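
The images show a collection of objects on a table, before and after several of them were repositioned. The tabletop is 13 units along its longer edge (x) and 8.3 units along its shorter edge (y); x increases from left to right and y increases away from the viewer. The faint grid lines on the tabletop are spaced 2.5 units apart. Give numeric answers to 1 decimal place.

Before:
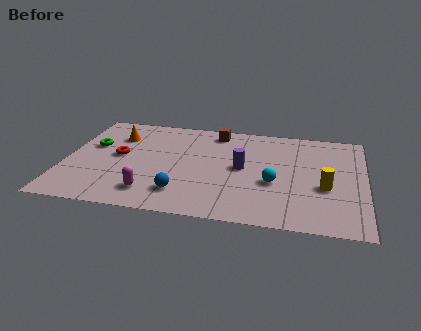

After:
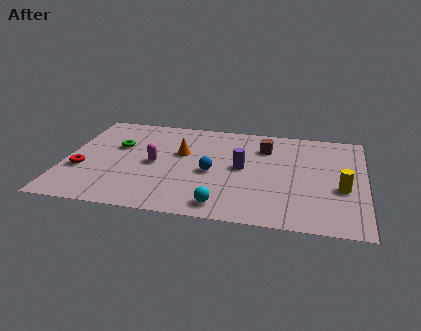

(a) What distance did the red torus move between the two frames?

2.1

From (2.3, 4.4) to (0.8, 3.0), the red torus covered √(1.5² + 1.4²) ≈ 2.1 units.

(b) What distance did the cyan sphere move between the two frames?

3.0

The cyan sphere was near (9.1, 3.3) before and (7.0, 1.1) after, so it travelled √(2.1² + 2.2²) ≈ 3.0 units.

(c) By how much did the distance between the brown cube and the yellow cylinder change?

-1.8

They were about 6.3 units apart before and 4.5 after — 1.8 units closer together.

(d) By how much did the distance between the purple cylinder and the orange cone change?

-3.1

The distance was about 5.9 in the first image and 2.8 in the second, so they moved 3.1 units closer together.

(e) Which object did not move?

the purple cylinder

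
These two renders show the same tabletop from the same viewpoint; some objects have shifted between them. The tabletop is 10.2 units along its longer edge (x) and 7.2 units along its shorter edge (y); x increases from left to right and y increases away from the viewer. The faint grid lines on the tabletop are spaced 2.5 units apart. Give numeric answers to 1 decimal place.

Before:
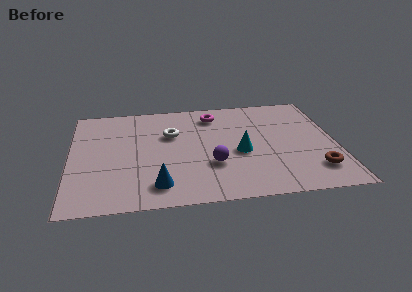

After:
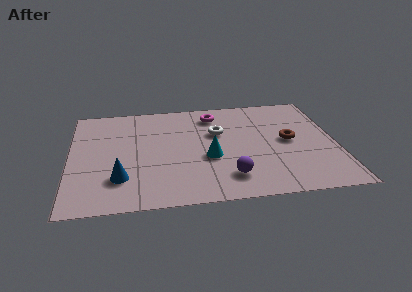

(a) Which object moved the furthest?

the brown torus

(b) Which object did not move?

the magenta torus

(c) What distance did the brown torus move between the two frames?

2.3

The brown torus was near (9.3, 1.6) before and (8.4, 3.7) after, so it travelled √(0.9² + 2.1²) ≈ 2.3 units.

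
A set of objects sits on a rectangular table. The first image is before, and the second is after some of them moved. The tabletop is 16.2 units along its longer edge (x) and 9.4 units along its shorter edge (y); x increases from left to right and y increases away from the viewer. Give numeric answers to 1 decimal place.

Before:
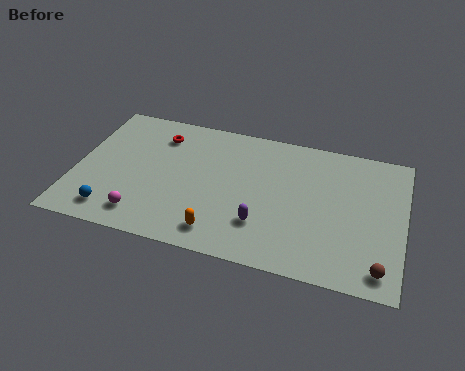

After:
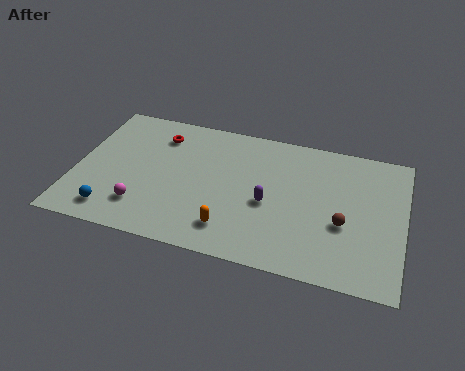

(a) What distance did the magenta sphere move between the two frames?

0.6

The magenta sphere was near (3.6, 1.6) before and (3.5, 2.2) after, so it travelled √(0.1² + 0.6²) ≈ 0.6 units.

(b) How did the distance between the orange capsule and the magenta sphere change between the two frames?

+0.6

Before: roughly 3.8 units apart; after: 4.4. That's 0.6 units further apart.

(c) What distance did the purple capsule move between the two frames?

1.5

The purple capsule was near (9.4, 2.6) before and (9.6, 4.1) after, so it travelled √(0.2² + 1.5²) ≈ 1.5 units.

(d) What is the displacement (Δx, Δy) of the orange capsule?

(0.5, 0.4)

The orange capsule started near (7.4, 1.5) and ended near (7.9, 1.9).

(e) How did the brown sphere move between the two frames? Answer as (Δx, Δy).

(-1.9, 2.4)

The brown sphere started near (15.2, 1.3) and ended near (13.3, 3.7).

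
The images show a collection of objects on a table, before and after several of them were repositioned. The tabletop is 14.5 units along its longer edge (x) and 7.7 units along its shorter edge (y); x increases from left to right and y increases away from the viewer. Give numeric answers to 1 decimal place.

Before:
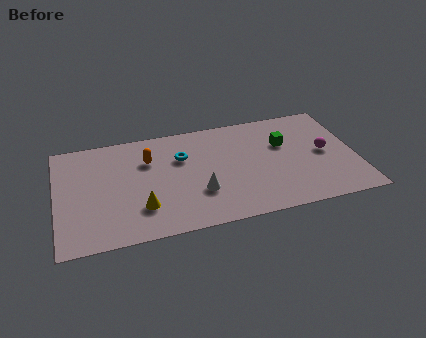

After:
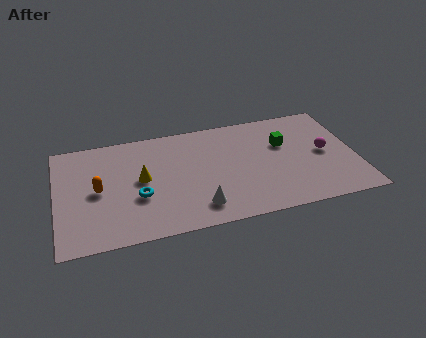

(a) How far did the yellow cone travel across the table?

2.0

The yellow cone moved from about (4.0, 2.1) to (4.1, 4.1), a distance of √(0.1² + 2.0²) ≈ 2.0.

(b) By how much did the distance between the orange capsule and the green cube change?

+2.6

Before: roughly 6.6 units apart; after: 9.2. That's 2.6 units further apart.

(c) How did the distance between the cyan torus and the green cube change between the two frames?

+2.5

The distance was about 5.0 in the first image and 7.5 in the second, so they moved 2.5 units further apart.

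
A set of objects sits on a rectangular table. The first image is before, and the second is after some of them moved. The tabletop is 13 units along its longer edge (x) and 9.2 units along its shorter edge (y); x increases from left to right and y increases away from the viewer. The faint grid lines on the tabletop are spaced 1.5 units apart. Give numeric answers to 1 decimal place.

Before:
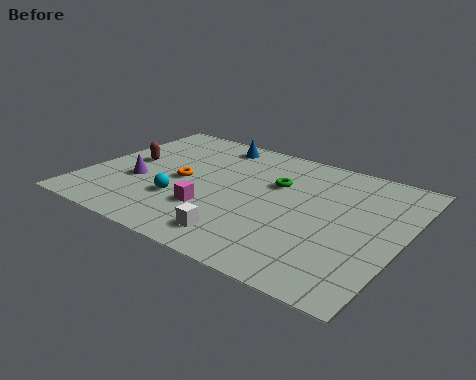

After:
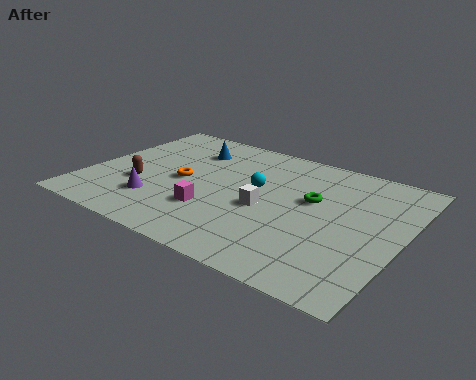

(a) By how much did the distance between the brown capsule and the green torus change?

+1.0

The distance was about 6.2 in the first image and 7.2 in the second, so they moved 1.0 units further apart.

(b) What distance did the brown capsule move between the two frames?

1.8

The brown capsule was near (1.5, 4.9) before and (2.3, 3.3) after, so it travelled √(0.8² + 1.6²) ≈ 1.8 units.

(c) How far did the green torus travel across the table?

1.7

From (7.6, 6.0) to (9.2, 5.5), the green torus covered √(1.6² + 0.5²) ≈ 1.7 units.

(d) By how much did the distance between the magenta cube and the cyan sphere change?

+1.6

They were about 1.3 units apart before and 2.9 after — 1.6 units further apart.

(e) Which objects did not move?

the magenta cube and the orange torus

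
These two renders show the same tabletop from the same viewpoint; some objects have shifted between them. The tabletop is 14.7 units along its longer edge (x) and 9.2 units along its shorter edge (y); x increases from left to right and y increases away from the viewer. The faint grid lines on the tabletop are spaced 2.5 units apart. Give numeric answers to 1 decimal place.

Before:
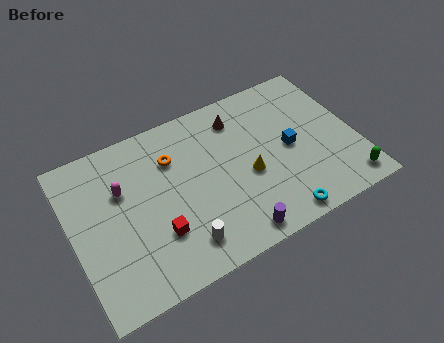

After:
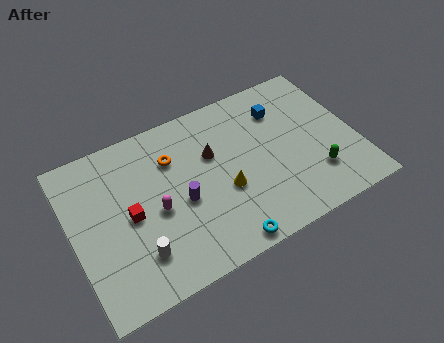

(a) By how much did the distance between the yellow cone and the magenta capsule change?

-3.1

The distance was about 6.6 in the first image and 3.5 in the second, so they moved 3.1 units closer together.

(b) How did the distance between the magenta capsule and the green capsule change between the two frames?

-3.8

Before: roughly 12.1 units apart; after: 8.3. That's 3.8 units closer together.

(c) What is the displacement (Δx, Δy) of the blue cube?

(-0.1, 2.4)

From the two frames, the blue cube sits at roughly (11.3, 4.5) before and (11.2, 6.9) after.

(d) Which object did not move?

the orange torus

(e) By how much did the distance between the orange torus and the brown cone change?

-1.6

Before: roughly 3.7 units apart; after: 2.1. That's 1.6 units closer together.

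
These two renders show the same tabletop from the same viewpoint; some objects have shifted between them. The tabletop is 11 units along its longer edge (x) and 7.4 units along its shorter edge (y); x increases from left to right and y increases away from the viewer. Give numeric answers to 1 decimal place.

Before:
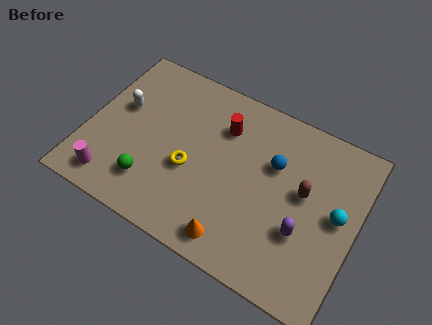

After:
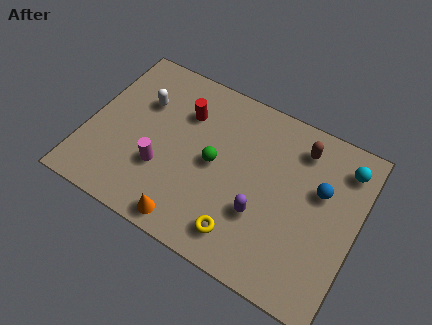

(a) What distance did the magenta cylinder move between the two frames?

2.3

The magenta cylinder moved from about (1.4, 1.1) to (3.2, 2.5), a distance of √(1.8² + 1.4²) ≈ 2.3.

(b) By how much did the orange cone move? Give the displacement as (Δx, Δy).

(-1.9, -0.2)

The orange cone started near (6.5, 1.0) and ended near (4.6, 0.8).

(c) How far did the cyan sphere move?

2.1

From (10.2, 3.9) to (10.2, 6.0), the cyan sphere covered √(0.0² + 2.1²) ≈ 2.1 units.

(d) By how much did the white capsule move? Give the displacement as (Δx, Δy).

(0.8, 0.6)

From the two frames, the white capsule sits at roughly (1.2, 4.4) before and (2.0, 5.0) after.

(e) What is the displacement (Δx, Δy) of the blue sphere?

(1.9, -0.2)

The blue sphere started near (7.5, 4.8) and ended near (9.4, 4.6).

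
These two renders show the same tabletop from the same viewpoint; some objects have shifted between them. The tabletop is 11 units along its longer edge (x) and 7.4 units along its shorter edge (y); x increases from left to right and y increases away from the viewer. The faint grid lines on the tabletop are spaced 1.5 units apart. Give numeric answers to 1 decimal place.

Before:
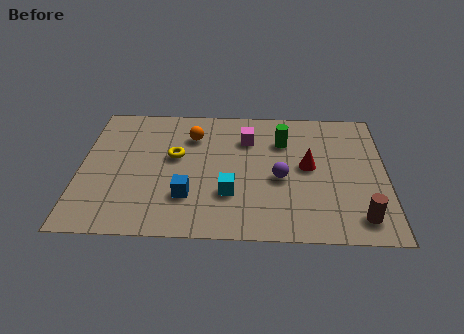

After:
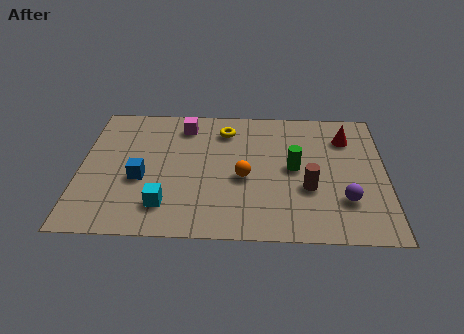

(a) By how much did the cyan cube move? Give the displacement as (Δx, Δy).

(-2.3, -0.7)

The cyan cube started near (5.4, 2.3) and ended near (3.1, 1.6).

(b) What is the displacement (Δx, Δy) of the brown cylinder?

(-1.8, 1.5)

The brown cylinder was at about (10.0, 1.2) and moved to about (8.2, 2.7).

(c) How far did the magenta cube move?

2.4

The magenta cube moved from about (6.0, 5.4) to (3.7, 6.1), a distance of √(2.3² + 0.7²) ≈ 2.4.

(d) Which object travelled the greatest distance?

the orange sphere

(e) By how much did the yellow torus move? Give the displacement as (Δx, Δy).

(1.8, 1.6)

The yellow torus was at about (3.4, 4.3) and moved to about (5.2, 5.9).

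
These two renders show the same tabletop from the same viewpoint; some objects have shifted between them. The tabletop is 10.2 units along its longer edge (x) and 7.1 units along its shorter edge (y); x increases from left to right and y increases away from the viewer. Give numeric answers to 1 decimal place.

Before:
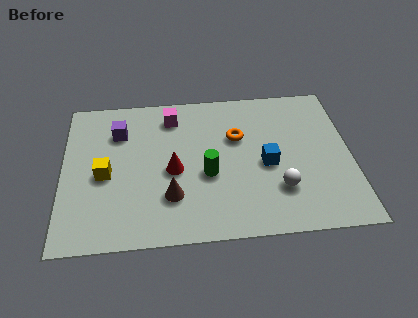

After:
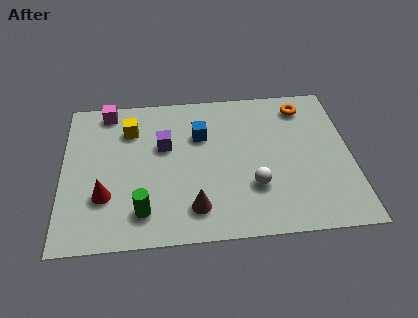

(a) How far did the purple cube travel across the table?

1.8

The purple cube moved from about (2.0, 5.2) to (3.6, 4.4), a distance of √(1.6² + 0.8²) ≈ 1.8.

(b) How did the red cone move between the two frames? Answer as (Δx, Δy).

(-2.4, -1.0)

The red cone was at about (3.9, 3.2) and moved to about (1.5, 2.2).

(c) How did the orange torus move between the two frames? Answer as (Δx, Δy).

(2.4, 1.3)

The orange torus started near (6.2, 4.6) and ended near (8.6, 5.9).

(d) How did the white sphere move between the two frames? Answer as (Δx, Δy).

(-0.9, 0.2)

From the two frames, the white sphere sits at roughly (7.6, 2.0) before and (6.7, 2.2) after.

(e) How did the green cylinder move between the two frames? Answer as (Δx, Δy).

(-2.3, -1.5)

The green cylinder was at about (5.1, 2.9) and moved to about (2.8, 1.4).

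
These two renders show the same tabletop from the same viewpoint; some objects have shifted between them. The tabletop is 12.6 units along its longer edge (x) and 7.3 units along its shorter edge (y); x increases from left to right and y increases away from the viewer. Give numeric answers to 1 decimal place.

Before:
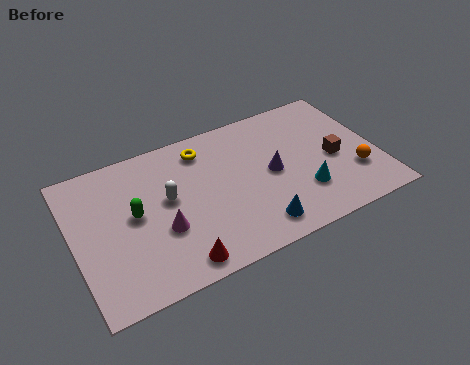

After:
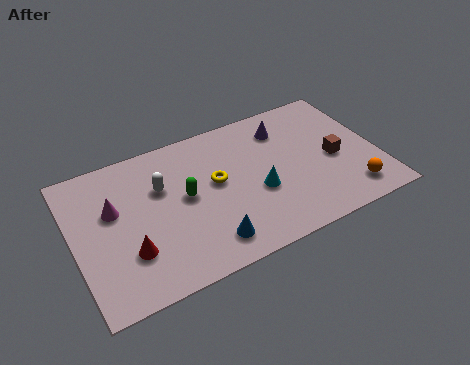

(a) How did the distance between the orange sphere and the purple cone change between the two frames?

+1.3

Before: roughly 3.6 units apart; after: 4.9. That's 1.3 units further apart.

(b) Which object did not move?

the brown cube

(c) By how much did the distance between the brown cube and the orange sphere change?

+0.7

The distance was about 1.3 in the first image and 2.0 in the second, so they moved 0.7 units further apart.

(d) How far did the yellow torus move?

1.9

From (5.6, 6.0) to (5.9, 4.1), the yellow torus covered √(0.3² + 1.9²) ≈ 1.9 units.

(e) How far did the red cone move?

2.2

The red cone was near (3.9, 0.9) before and (2.1, 2.2) after, so it travelled √(1.8² + 1.3²) ≈ 2.2 units.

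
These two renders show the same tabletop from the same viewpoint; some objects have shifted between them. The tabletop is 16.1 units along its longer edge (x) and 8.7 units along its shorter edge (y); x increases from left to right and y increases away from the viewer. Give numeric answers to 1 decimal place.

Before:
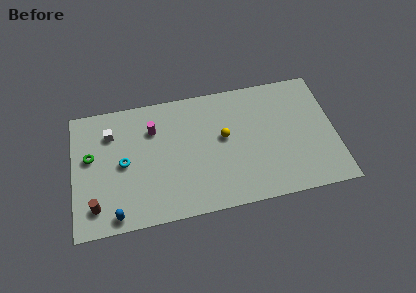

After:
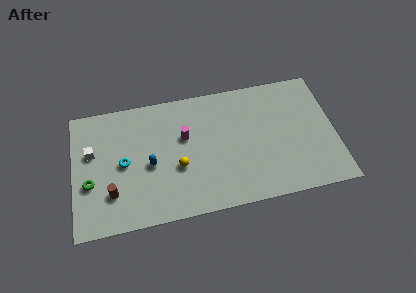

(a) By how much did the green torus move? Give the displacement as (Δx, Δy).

(-0.1, -1.8)

From the two frames, the green torus sits at roughly (1.1, 5.1) before and (1.0, 3.3) after.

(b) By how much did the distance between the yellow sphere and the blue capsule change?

-6.1

Before: roughly 7.9 units apart; after: 1.8. That's 6.1 units closer together.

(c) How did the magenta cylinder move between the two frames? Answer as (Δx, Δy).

(1.9, -0.9)

The magenta cylinder was at about (5.0, 6.3) and moved to about (6.9, 5.4).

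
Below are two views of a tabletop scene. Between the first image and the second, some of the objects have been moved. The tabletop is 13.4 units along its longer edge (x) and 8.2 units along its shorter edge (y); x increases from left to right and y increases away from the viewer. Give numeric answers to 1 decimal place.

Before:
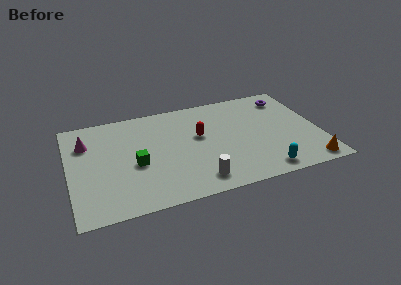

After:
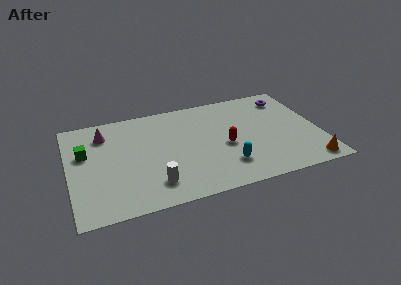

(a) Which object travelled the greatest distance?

the green cube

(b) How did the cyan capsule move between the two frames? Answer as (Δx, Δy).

(-1.9, 1.0)

The cyan capsule was at about (10.1, 1.0) and moved to about (8.2, 2.0).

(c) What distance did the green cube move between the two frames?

3.1

The green cube moved from about (3.5, 3.5) to (0.9, 5.1), a distance of √(2.6² + 1.6²) ≈ 3.1.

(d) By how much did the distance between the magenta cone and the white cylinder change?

-2.0

The distance was about 7.2 in the first image and 5.2 in the second, so they moved 2.0 units closer together.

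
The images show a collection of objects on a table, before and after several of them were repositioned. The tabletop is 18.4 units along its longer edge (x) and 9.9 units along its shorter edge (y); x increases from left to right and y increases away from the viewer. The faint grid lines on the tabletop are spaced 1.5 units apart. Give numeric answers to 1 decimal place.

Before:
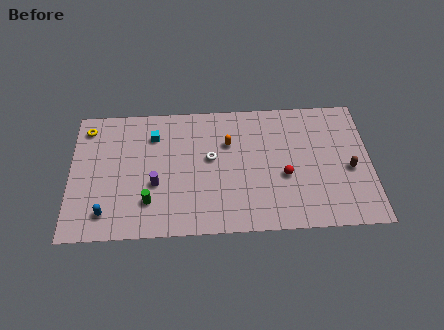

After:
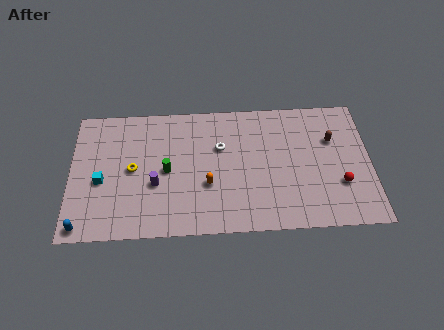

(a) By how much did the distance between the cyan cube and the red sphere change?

+5.9

They were about 8.7 units apart before and 14.6 after — 5.9 units further apart.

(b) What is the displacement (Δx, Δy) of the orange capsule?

(-1.3, -3.1)

The orange capsule was at about (9.7, 6.7) and moved to about (8.4, 3.6).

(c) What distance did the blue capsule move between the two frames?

1.7

The blue capsule was near (2.2, 1.8) before and (0.8, 0.9) after, so it travelled √(1.4² + 0.9²) ≈ 1.7 units.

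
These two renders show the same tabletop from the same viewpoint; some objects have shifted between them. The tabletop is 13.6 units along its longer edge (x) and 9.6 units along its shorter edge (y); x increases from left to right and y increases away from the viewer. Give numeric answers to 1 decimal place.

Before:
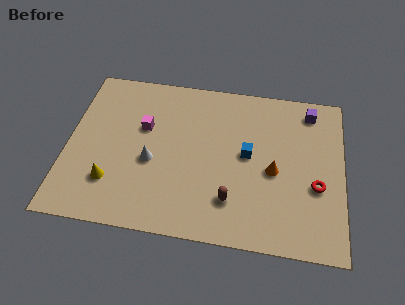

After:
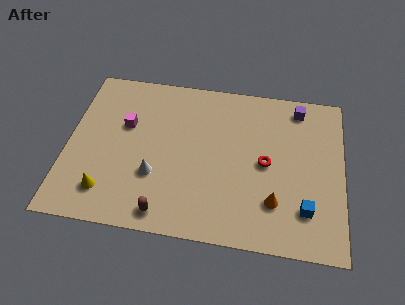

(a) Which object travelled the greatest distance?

the blue cube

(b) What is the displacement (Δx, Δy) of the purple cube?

(-0.6, 0.1)

The purple cube started near (11.9, 8.2) and ended near (11.3, 8.3).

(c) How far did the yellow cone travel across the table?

0.6

The yellow cone moved from about (2.3, 2.5) to (2.1, 1.9), a distance of √(0.2² + 0.6²) ≈ 0.6.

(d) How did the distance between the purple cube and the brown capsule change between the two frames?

+2.6

They were about 7.0 units apart before and 9.6 after — 2.6 units further apart.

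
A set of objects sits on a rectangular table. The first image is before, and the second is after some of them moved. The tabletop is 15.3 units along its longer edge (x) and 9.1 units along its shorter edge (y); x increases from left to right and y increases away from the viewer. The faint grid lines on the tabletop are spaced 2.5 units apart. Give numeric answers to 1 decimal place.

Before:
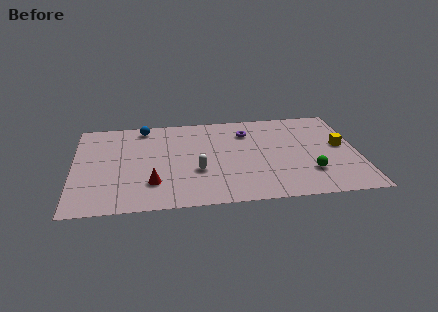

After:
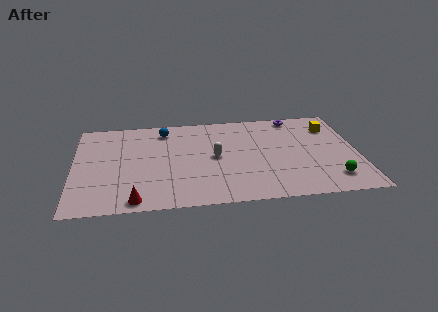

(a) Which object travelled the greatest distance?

the purple torus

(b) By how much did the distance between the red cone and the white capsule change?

+3.1

Before: roughly 2.6 units apart; after: 5.7. That's 3.1 units further apart.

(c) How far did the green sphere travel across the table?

1.4

The green sphere was near (12.6, 2.5) before and (13.8, 1.8) after, so it travelled √(1.2² + 0.7²) ≈ 1.4 units.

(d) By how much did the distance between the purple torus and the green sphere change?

+1.2

Before: roughly 5.4 units apart; after: 6.6. That's 1.2 units further apart.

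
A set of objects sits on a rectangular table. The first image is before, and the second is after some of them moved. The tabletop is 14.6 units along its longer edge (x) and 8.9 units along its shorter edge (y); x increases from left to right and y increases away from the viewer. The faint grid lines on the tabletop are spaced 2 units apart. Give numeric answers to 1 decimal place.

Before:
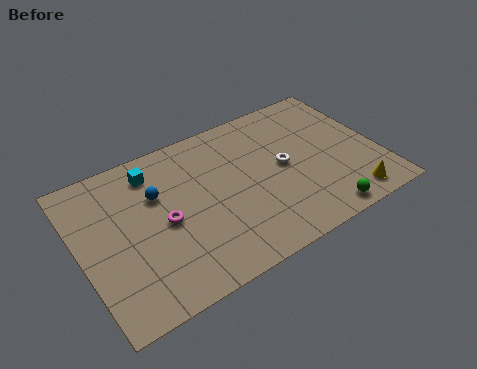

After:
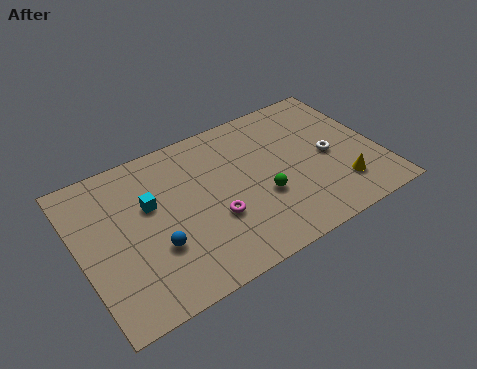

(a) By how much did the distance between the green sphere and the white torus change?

-0.3

The distance was about 3.9 in the first image and 3.6 in the second, so they moved 0.3 units closer together.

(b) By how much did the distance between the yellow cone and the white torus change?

-2.2

They were about 4.3 units apart before and 2.1 after — 2.2 units closer together.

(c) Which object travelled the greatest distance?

the green sphere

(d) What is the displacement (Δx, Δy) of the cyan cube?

(-0.4, -1.8)

The cyan cube was at about (3.9, 7.3) and moved to about (3.5, 5.5).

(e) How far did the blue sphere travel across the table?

2.9

From (3.9, 5.9) to (3.4, 3.0), the blue sphere covered √(0.5² + 2.9²) ≈ 2.9 units.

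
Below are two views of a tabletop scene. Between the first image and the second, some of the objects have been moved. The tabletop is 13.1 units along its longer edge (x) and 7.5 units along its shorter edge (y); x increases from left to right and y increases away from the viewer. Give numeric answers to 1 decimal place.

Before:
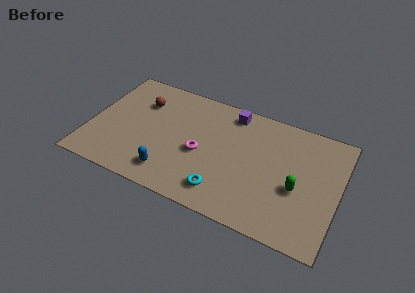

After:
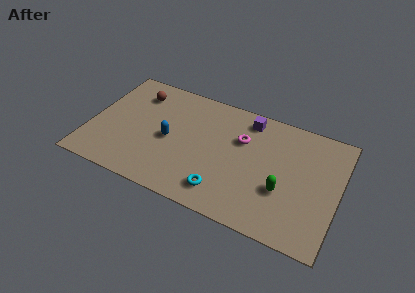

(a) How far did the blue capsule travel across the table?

2.1

From (4.5, 1.4) to (4.2, 3.5), the blue capsule covered √(0.3² + 2.1²) ≈ 2.1 units.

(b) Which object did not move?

the cyan torus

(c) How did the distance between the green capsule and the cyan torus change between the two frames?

-0.8

They were about 4.1 units apart before and 3.3 after — 0.8 units closer together.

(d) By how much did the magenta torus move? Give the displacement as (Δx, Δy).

(2.0, 1.7)

The magenta torus started near (5.9, 3.3) and ended near (7.9, 5.0).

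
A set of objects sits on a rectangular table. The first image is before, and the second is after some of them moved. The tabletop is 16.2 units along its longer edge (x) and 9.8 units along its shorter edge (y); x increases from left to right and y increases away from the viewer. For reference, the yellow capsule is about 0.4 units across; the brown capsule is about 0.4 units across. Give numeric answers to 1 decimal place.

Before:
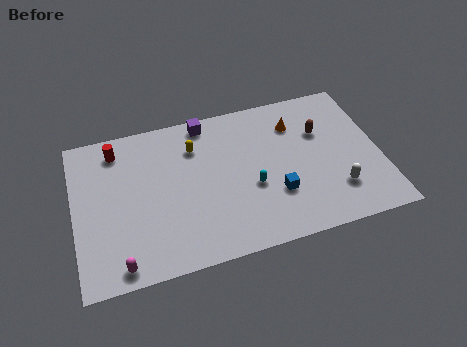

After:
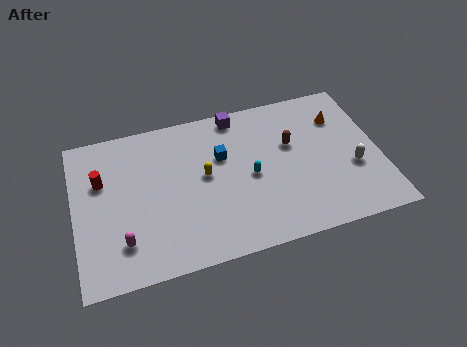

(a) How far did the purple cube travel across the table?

1.7

The purple cube moved from about (7.2, 8.8) to (8.9, 8.8), a distance of √(1.7² + 0.0²) ≈ 1.7.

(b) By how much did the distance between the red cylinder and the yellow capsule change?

+1.3

Before: roughly 4.2 units apart; after: 5.5. That's 1.3 units further apart.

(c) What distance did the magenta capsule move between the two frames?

1.3

The magenta capsule was near (2.2, 1.0) before and (2.4, 2.3) after, so it travelled √(0.2² + 1.3²) ≈ 1.3 units.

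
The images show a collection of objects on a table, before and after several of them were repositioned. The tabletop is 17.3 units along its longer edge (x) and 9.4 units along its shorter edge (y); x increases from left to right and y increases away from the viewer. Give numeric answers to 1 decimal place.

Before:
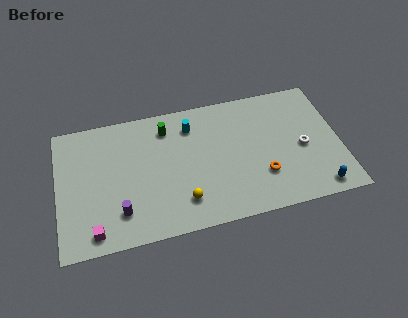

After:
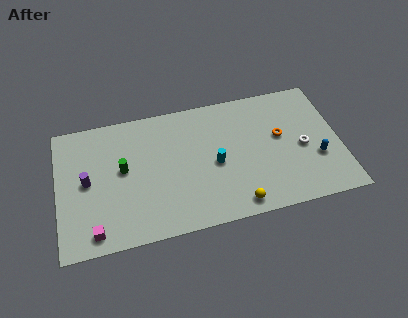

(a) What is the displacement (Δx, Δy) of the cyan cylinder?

(1.3, -3.1)

From the two frames, the cyan cylinder sits at roughly (8.3, 7.4) before and (9.6, 4.3) after.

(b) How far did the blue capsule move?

2.2

From (15.7, 1.1) to (15.8, 3.3), the blue capsule covered √(0.1² + 2.2²) ≈ 2.2 units.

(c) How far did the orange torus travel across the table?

2.9

The orange torus was near (12.4, 2.8) before and (13.7, 5.4) after, so it travelled √(1.3² + 2.6²) ≈ 2.9 units.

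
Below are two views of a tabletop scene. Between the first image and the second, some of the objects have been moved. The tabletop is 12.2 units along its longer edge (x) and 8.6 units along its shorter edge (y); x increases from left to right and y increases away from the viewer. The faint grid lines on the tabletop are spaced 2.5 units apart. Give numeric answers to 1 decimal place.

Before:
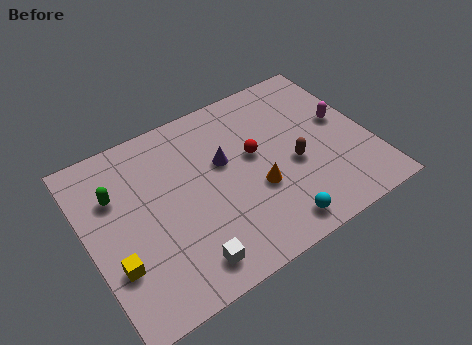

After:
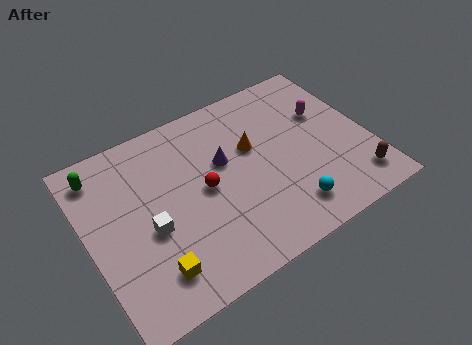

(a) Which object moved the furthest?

the brown capsule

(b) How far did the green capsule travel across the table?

1.4

From (1.4, 5.9) to (0.9, 7.2), the green capsule covered √(0.5² + 1.3²) ≈ 1.4 units.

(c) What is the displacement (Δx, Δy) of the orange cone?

(0.2, 2.1)

The orange cone started near (7.1, 3.2) and ended near (7.3, 5.3).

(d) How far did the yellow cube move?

1.7

From (0.9, 2.7) to (2.3, 1.7), the yellow cube covered √(1.4² + 1.0²) ≈ 1.7 units.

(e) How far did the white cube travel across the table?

2.6

The white cube was near (3.7, 1.3) before and (2.5, 3.6) after, so it travelled √(1.2² + 2.3²) ≈ 2.6 units.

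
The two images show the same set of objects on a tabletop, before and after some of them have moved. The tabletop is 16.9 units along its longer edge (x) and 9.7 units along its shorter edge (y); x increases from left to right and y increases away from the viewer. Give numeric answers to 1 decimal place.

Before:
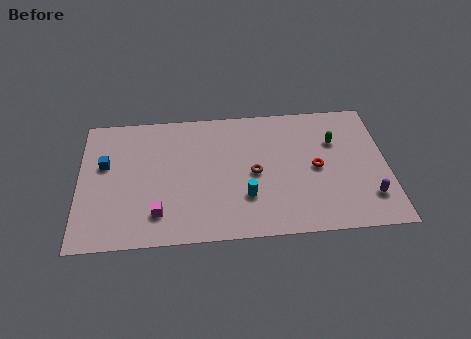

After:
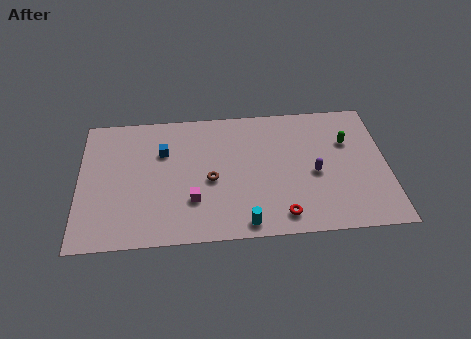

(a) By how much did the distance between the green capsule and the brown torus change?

+3.0

They were about 4.9 units apart before and 7.9 after — 3.0 units further apart.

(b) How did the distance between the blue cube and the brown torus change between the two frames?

-4.8

They were about 8.3 units apart before and 3.5 after — 4.8 units closer together.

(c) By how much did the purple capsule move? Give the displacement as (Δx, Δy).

(-2.9, 2.0)

The purple capsule started near (15.8, 2.3) and ended near (12.9, 4.3).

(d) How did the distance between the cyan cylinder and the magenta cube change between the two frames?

-1.5

The distance was about 4.9 in the first image and 3.4 in the second, so they moved 1.5 units closer together.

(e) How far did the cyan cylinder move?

1.9

The cyan cylinder was near (9.1, 2.9) before and (9.0, 1.0) after, so it travelled √(0.1² + 1.9²) ≈ 1.9 units.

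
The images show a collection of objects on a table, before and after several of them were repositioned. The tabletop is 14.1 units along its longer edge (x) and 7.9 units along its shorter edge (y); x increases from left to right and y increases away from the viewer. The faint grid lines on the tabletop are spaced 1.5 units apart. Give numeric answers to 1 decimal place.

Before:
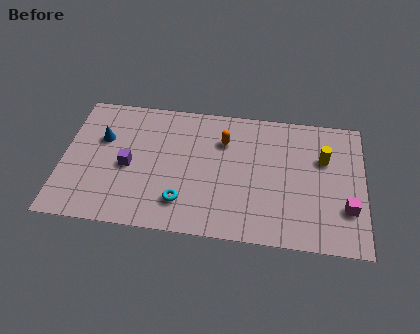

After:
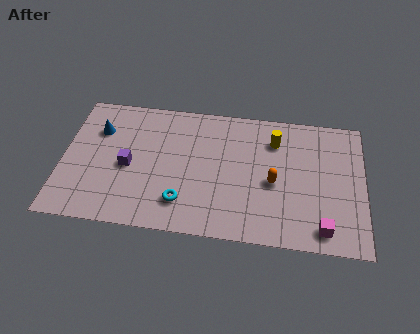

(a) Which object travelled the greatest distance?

the orange capsule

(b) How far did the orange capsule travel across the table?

3.3

The orange capsule was near (7.5, 5.7) before and (9.9, 3.5) after, so it travelled √(2.4² + 2.2²) ≈ 3.3 units.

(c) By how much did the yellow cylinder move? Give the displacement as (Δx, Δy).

(-2.3, 0.8)

The yellow cylinder started near (12.2, 5.2) and ended near (9.9, 6.0).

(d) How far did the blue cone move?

0.5

The blue cone was near (1.8, 5.1) before and (1.6, 5.6) after, so it travelled √(0.2² + 0.5²) ≈ 0.5 units.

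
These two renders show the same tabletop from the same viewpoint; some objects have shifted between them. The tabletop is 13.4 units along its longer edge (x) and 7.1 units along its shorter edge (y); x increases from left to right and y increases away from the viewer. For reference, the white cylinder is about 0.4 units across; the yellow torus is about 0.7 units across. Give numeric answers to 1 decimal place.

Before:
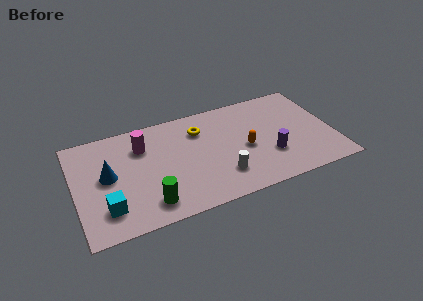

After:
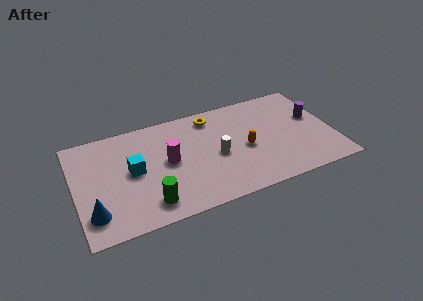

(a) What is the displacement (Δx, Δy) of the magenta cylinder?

(1.2, -1.5)

The magenta cylinder was at about (3.6, 5.2) and moved to about (4.8, 3.7).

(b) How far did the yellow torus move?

1.0

From (6.6, 5.3) to (7.3, 6.0), the yellow torus covered √(0.7² + 0.7²) ≈ 1.0 units.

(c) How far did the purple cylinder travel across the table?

3.1

From (10.0, 2.3) to (12.5, 4.2), the purple cylinder covered √(2.5² + 1.9²) ≈ 3.1 units.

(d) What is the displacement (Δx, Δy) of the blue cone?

(-0.9, -2.2)

The blue cone was at about (1.7, 3.8) and moved to about (0.8, 1.6).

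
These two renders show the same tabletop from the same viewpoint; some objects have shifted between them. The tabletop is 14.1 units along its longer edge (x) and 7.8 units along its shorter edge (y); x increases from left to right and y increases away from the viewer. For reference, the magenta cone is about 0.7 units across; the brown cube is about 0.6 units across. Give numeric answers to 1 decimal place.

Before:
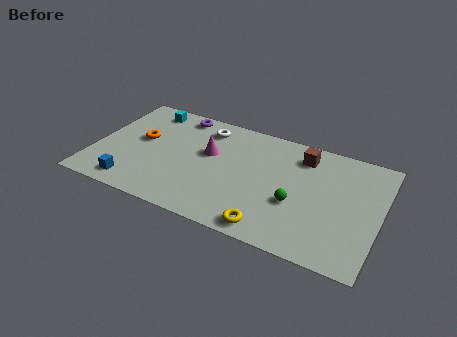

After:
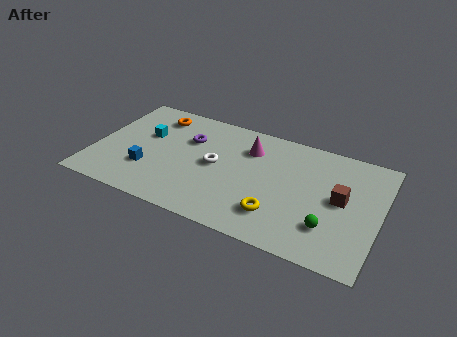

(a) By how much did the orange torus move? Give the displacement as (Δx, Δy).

(0.5, 2.0)

The orange torus started near (2.2, 4.4) and ended near (2.7, 6.4).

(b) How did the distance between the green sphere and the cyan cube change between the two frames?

+1.1

Before: roughly 8.7 units apart; after: 9.8. That's 1.1 units further apart.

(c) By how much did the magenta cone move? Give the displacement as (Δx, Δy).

(1.9, 1.1)

The magenta cone started near (5.6, 4.7) and ended near (7.5, 5.8).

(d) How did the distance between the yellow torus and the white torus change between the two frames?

-2.8

The distance was about 6.7 in the first image and 3.9 in the second, so they moved 2.8 units closer together.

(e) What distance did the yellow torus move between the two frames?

1.0

The yellow torus moved from about (9.1, 0.9) to (9.3, 1.9), a distance of √(0.2² + 1.0²) ≈ 1.0.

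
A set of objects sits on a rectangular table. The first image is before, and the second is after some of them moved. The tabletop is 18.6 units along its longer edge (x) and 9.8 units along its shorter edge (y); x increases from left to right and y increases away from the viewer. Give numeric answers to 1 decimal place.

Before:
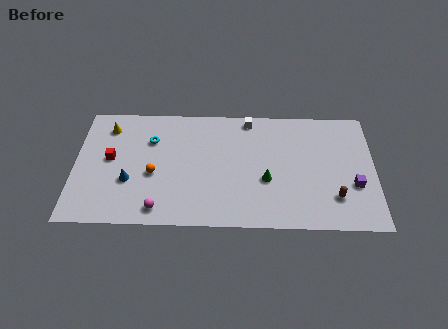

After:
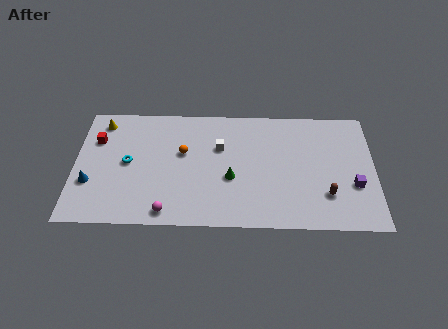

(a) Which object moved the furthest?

the white cube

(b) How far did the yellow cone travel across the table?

0.6

The yellow cone moved from about (2.0, 7.9) to (1.6, 8.3), a distance of √(0.4² + 0.4²) ≈ 0.6.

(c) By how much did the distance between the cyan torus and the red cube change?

-0.3

Before: roughly 3.0 units apart; after: 2.7. That's 0.3 units closer together.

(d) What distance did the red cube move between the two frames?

1.7

The red cube was near (2.2, 5.3) before and (1.3, 6.8) after, so it travelled √(0.9² + 1.5²) ≈ 1.7 units.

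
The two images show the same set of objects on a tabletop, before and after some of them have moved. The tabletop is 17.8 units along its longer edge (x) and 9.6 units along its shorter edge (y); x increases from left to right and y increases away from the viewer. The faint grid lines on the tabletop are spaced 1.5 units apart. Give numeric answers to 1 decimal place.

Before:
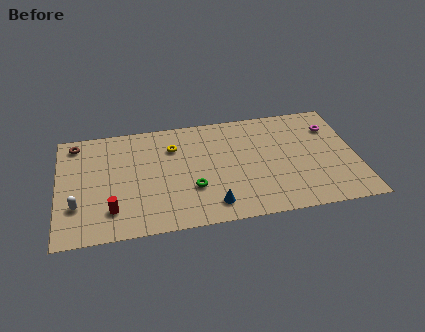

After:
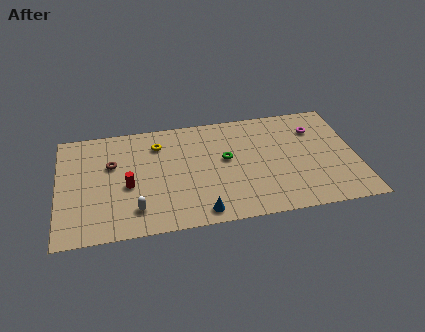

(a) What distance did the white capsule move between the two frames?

3.5

The white capsule was near (1.1, 2.9) before and (4.5, 2.0) after, so it travelled √(3.4² + 0.9²) ≈ 3.5 units.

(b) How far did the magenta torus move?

1.0

The magenta torus was near (16.5, 7.1) before and (15.5, 7.1) after, so it travelled √(1.0² + 0.0²) ≈ 1.0 units.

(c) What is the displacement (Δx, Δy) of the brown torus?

(2.1, -2.2)

The brown torus started near (1.1, 8.3) and ended near (3.2, 6.1).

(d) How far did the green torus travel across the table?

3.0

The green torus moved from about (7.9, 3.2) to (10.0, 5.4), a distance of √(2.1² + 2.2²) ≈ 3.0.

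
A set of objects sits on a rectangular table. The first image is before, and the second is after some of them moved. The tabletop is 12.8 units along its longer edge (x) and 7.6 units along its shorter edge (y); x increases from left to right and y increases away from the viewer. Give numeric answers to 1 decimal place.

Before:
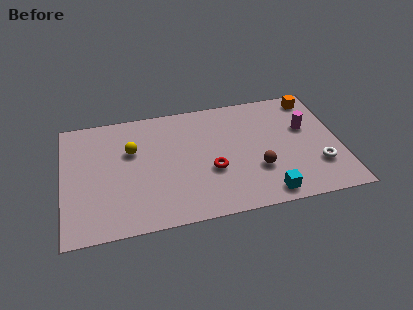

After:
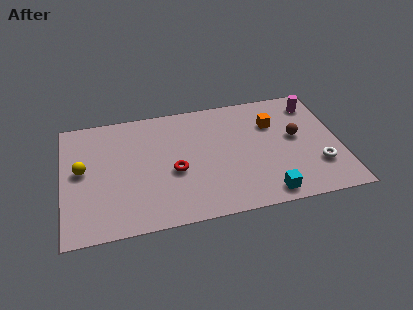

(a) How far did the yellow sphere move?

2.4

The yellow sphere moved from about (3.2, 4.9) to (0.9, 4.1), a distance of √(2.3² + 0.8²) ≈ 2.4.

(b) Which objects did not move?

the cyan cube and the white torus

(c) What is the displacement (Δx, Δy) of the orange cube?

(-2.0, -1.3)

The orange cube started near (11.8, 6.6) and ended near (9.8, 5.3).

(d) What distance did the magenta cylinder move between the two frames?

1.6

The magenta cylinder moved from about (11.3, 4.7) to (11.8, 6.2), a distance of √(0.5² + 1.5²) ≈ 1.6.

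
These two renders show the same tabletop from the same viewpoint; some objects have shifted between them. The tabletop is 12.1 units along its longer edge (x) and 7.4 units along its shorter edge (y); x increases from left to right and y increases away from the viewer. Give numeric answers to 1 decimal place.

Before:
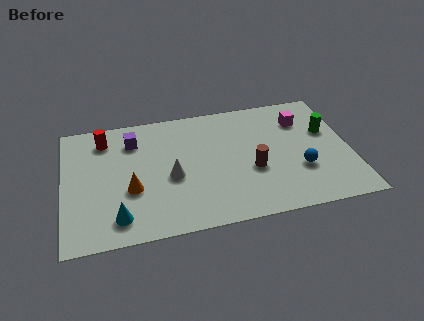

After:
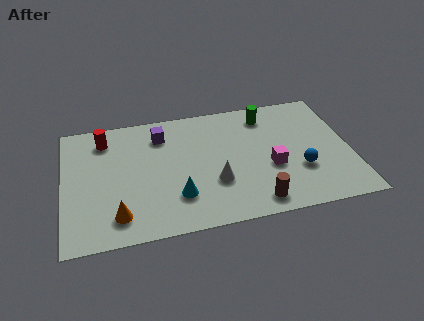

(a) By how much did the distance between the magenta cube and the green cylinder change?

+1.9

Before: roughly 1.3 units apart; after: 3.2. That's 1.9 units further apart.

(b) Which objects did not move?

the blue sphere and the red cylinder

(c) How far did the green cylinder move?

2.9

From (11.2, 4.6) to (8.7, 6.1), the green cylinder covered √(2.5² + 1.5²) ≈ 2.9 units.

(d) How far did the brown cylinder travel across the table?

1.9

The brown cylinder moved from about (7.9, 2.9) to (7.9, 1.0), a distance of √(0.0² + 1.9²) ≈ 1.9.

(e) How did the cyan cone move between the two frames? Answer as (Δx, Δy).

(2.5, 0.7)

The cyan cone started near (2.2, 1.3) and ended near (4.7, 2.0).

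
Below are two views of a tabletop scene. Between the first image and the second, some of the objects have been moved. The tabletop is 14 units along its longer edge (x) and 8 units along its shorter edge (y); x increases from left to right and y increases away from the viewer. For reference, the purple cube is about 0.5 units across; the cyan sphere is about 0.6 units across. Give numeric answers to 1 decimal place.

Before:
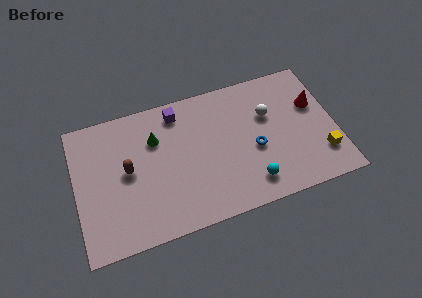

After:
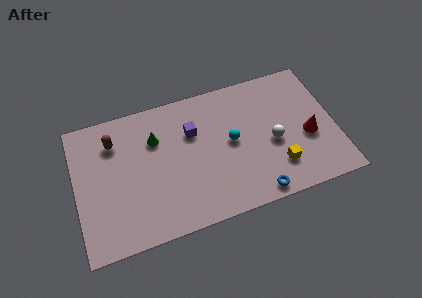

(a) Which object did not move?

the green cone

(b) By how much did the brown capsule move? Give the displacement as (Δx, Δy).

(-0.6, 1.9)

The brown capsule started near (2.8, 4.2) and ended near (2.2, 6.1).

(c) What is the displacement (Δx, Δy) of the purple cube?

(0.7, -1.4)

From the two frames, the purple cube sits at roughly (5.7, 6.8) before and (6.4, 5.4) after.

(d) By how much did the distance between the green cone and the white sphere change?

+0.4

The distance was about 6.1 in the first image and 6.5 in the second, so they moved 0.4 units further apart.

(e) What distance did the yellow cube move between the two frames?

2.4

The yellow cube was near (13.1, 2.0) before and (10.7, 2.0) after, so it travelled √(2.4² + 0.0²) ≈ 2.4 units.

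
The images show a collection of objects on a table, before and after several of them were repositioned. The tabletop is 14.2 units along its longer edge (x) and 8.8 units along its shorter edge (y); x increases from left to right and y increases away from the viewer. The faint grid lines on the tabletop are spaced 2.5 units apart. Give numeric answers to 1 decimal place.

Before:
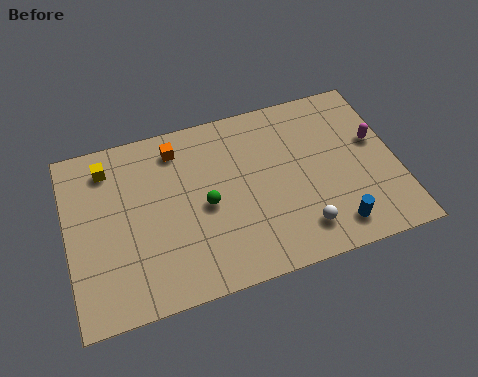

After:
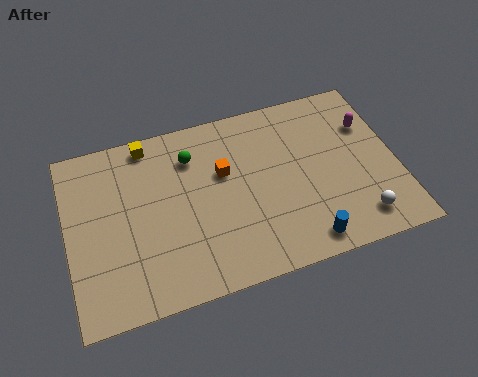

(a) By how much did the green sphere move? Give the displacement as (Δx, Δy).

(-0.4, 2.6)

The green sphere started near (5.9, 4.1) and ended near (5.5, 6.7).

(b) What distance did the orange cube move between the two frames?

2.6

The orange cube was near (4.9, 7.3) before and (6.8, 5.5) after, so it travelled √(1.9² + 1.8²) ≈ 2.6 units.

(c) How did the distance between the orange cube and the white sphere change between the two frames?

-0.6

Before: roughly 7.4 units apart; after: 6.8. That's 0.6 units closer together.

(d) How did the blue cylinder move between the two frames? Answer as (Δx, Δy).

(-1.3, -0.3)

The blue cylinder was at about (11.2, 1.4) and moved to about (9.9, 1.1).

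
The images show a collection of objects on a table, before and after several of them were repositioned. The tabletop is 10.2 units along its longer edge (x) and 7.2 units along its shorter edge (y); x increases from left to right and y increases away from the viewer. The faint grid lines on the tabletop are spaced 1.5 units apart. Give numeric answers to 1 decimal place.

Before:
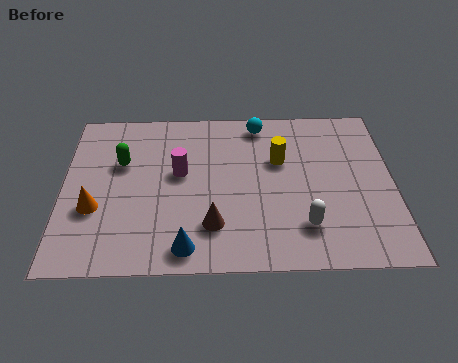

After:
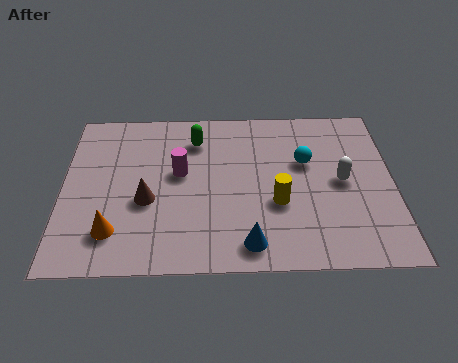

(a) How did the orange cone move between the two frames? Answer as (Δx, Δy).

(0.6, -1.0)

The orange cone started near (1.0, 2.6) and ended near (1.6, 1.6).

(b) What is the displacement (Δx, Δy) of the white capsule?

(1.2, 1.9)

The white capsule started near (7.4, 1.7) and ended near (8.6, 3.6).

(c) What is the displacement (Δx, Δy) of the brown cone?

(-2.0, 1.1)

The brown cone was at about (4.6, 1.8) and moved to about (2.6, 2.9).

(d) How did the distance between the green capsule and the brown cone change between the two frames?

-0.9

The distance was about 4.0 in the first image and 3.1 in the second, so they moved 0.9 units closer together.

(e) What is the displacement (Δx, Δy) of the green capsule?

(2.3, 1.0)

The green capsule was at about (1.8, 4.6) and moved to about (4.1, 5.6).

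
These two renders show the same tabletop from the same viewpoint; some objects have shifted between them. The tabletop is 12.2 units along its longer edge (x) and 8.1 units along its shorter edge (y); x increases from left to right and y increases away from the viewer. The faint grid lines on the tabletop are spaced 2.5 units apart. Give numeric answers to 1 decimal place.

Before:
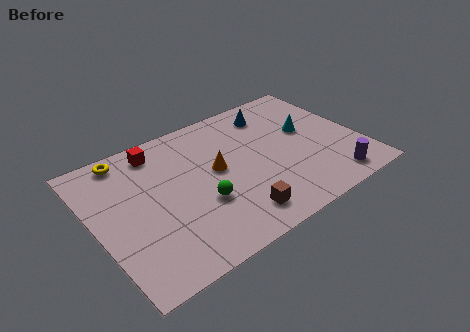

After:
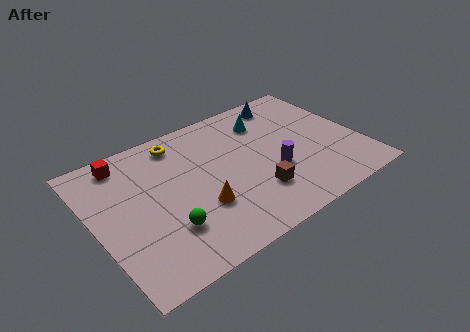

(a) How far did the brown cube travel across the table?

1.4

From (5.9, 1.4) to (7.0, 2.2), the brown cube covered √(1.1² + 0.8²) ≈ 1.4 units.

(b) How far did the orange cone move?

2.0

The orange cone was near (5.6, 4.4) before and (4.5, 2.7) after, so it travelled √(1.1² + 1.7²) ≈ 2.0 units.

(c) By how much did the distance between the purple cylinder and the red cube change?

-1.8

The distance was about 9.2 in the first image and 7.4 in the second, so they moved 1.8 units closer together.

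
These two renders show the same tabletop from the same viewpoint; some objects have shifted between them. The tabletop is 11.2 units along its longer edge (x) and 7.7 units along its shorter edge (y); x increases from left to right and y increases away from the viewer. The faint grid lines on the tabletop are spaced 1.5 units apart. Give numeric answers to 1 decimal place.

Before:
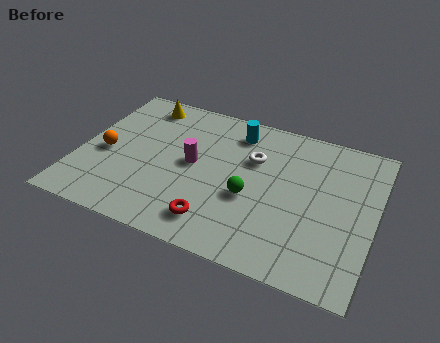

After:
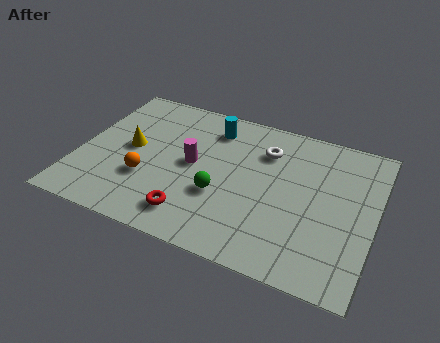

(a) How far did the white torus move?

0.7

The white torus was near (6.5, 5.1) before and (6.9, 5.7) after, so it travelled √(0.4² + 0.6²) ≈ 0.7 units.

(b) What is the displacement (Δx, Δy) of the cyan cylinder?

(-0.9, -0.1)

The cyan cylinder was at about (5.7, 6.3) and moved to about (4.8, 6.2).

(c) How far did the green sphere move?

1.1

The green sphere was near (6.6, 3.1) before and (5.5, 2.8) after, so it travelled √(1.1² + 0.3²) ≈ 1.1 units.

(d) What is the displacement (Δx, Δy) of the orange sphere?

(1.7, -0.8)

From the two frames, the orange sphere sits at roughly (1.0, 3.4) before and (2.7, 2.6) after.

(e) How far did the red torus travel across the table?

0.9

From (5.5, 1.4) to (4.6, 1.4), the red torus covered √(0.9² + 0.0²) ≈ 0.9 units.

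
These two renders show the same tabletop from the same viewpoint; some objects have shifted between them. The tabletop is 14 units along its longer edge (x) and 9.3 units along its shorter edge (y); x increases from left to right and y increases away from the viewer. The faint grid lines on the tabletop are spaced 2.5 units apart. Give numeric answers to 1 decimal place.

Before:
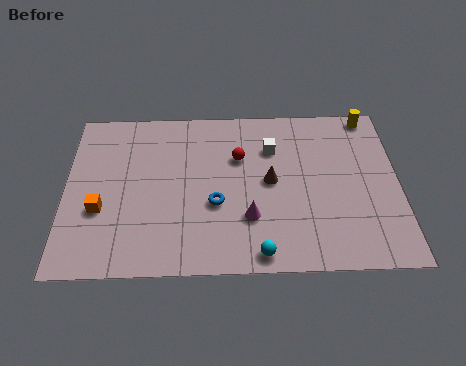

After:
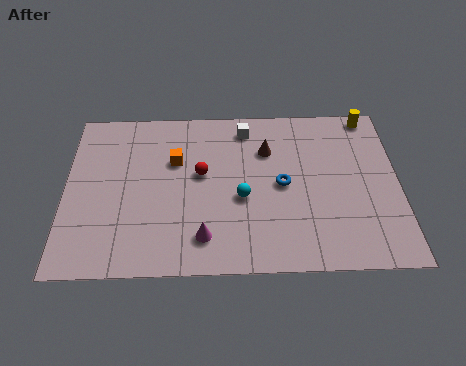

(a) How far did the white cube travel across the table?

1.6

The white cube was near (8.7, 6.7) before and (7.6, 7.9) after, so it travelled √(1.1² + 1.2²) ≈ 1.6 units.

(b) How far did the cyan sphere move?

3.1

The cyan sphere was near (8.1, 0.9) before and (7.4, 3.9) after, so it travelled √(0.7² + 3.0²) ≈ 3.1 units.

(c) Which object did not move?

the yellow cylinder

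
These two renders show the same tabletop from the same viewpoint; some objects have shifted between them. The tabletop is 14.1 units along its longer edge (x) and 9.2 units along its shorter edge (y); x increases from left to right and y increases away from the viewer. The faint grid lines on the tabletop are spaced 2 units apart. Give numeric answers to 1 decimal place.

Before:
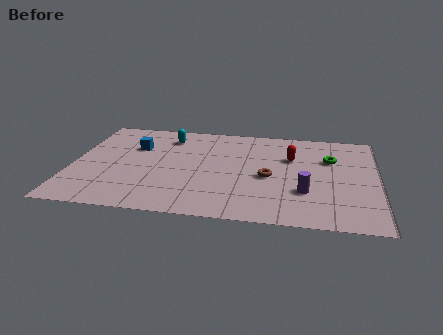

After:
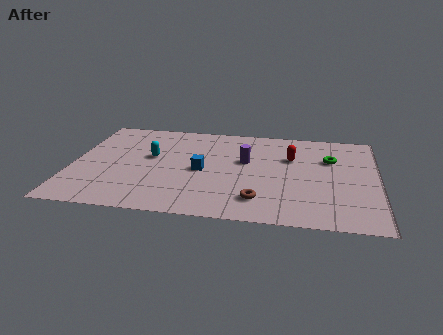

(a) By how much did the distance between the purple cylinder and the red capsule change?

-1.1

The distance was about 3.3 in the first image and 2.2 in the second, so they moved 1.1 units closer together.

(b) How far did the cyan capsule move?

2.2

From (4.3, 7.4) to (3.6, 5.3), the cyan capsule covered √(0.7² + 2.1²) ≈ 2.2 units.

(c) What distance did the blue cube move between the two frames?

3.7

From (2.8, 6.2) to (6.0, 4.3), the blue cube covered √(3.2² + 1.9²) ≈ 3.7 units.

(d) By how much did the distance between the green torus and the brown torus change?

+1.9

They were about 3.5 units apart before and 5.4 after — 1.9 units further apart.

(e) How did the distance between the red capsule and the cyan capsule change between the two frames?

+0.6

The distance was about 5.9 in the first image and 6.5 in the second, so they moved 0.6 units further apart.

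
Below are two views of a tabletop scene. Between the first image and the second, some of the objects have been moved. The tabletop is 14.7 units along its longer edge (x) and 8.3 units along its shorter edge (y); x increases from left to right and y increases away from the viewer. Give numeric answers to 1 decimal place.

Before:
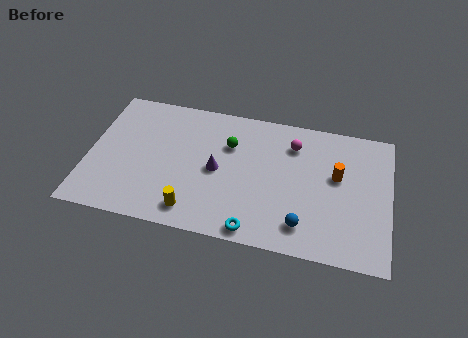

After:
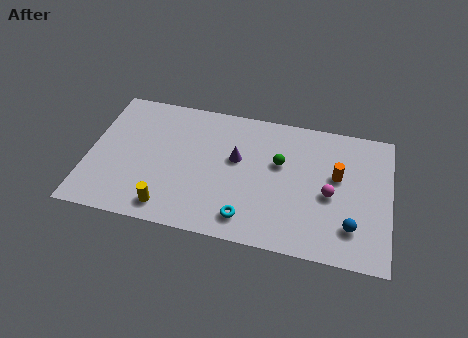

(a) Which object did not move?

the orange cylinder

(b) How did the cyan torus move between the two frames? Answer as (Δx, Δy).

(-0.4, 0.6)

The cyan torus was at about (8.3, 0.8) and moved to about (7.9, 1.4).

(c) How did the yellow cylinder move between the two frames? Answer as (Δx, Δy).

(-1.2, -0.1)

The yellow cylinder was at about (5.3, 1.3) and moved to about (4.1, 1.2).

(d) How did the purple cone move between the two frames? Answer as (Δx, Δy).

(0.9, 0.9)

The purple cone started near (6.3, 4.0) and ended near (7.2, 4.9).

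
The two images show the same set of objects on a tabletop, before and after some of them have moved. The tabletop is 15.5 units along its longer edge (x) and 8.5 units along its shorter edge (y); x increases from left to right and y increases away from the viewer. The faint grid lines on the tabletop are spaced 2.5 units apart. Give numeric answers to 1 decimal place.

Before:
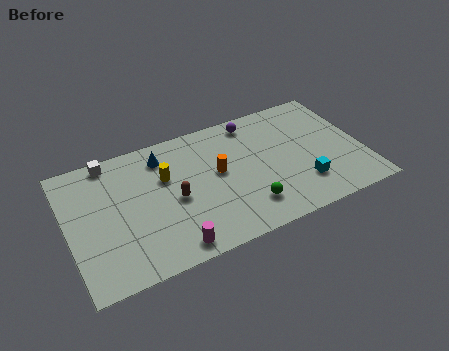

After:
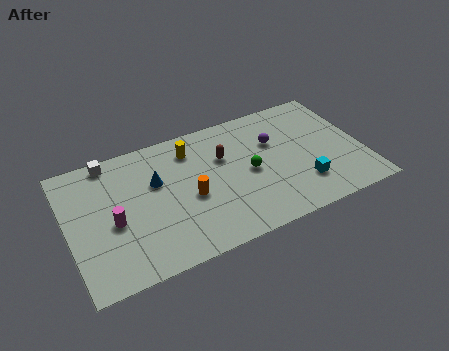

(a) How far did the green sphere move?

2.2

The green sphere moved from about (9.1, 1.9) to (9.5, 4.1), a distance of √(0.4² + 2.2²) ≈ 2.2.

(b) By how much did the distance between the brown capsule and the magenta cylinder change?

+3.4

They were about 2.9 units apart before and 6.3 after — 3.4 units further apart.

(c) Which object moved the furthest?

the magenta cylinder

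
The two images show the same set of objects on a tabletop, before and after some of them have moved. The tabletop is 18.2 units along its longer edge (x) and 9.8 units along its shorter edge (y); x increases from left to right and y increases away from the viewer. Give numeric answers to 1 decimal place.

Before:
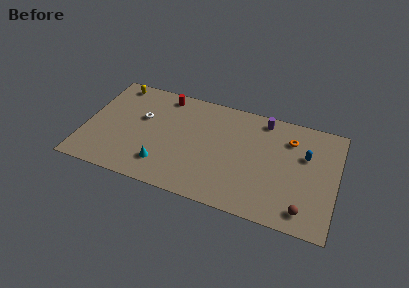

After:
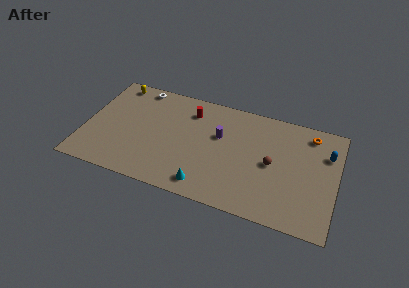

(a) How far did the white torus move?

2.8

The white torus was near (4.0, 6.0) before and (3.5, 8.8) after, so it travelled √(0.5² + 2.8²) ≈ 2.8 units.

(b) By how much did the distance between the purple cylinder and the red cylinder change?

-4.5

They were about 7.3 units apart before and 2.8 after — 4.5 units closer together.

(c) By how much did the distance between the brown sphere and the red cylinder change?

-6.0

The distance was about 12.8 in the first image and 6.8 in the second, so they moved 6.0 units closer together.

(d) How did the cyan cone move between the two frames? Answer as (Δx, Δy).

(3.2, -0.8)

The cyan cone started near (5.9, 2.2) and ended near (9.1, 1.4).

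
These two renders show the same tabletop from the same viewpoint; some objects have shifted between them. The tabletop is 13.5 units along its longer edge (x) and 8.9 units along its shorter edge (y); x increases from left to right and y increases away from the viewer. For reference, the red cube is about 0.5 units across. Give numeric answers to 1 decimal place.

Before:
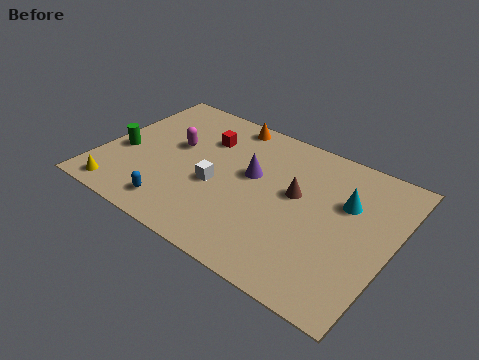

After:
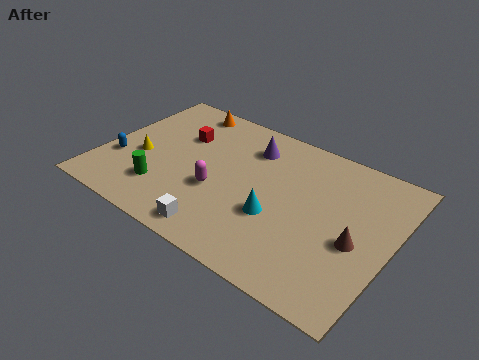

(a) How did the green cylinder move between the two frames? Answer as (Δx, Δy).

(2.2, -1.4)

The green cylinder started near (1.0, 3.6) and ended near (3.2, 2.2).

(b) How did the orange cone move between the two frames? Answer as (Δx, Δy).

(-2.2, -0.1)

The orange cone was at about (5.2, 8.0) and moved to about (3.0, 7.9).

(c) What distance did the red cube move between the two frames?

1.2

From (4.4, 6.4) to (3.3, 6.0), the red cube covered √(1.1² + 0.4²) ≈ 1.2 units.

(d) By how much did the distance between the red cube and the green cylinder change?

-0.6

They were about 4.4 units apart before and 3.8 after — 0.6 units closer together.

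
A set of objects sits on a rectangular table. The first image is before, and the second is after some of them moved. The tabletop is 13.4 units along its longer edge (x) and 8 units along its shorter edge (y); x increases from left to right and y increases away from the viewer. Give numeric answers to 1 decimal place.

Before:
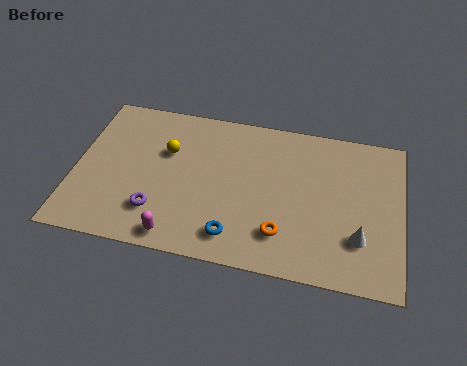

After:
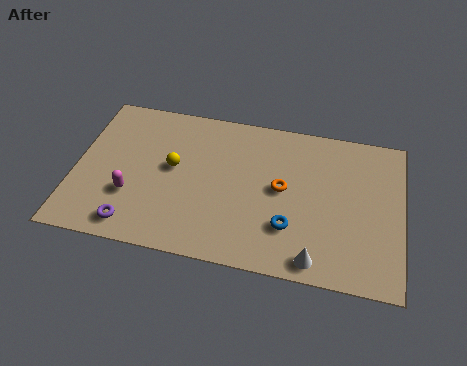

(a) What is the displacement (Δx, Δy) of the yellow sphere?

(0.3, -0.8)

The yellow sphere was at about (3.7, 5.2) and moved to about (4.0, 4.4).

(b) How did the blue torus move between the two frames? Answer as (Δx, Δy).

(2.2, 0.9)

The blue torus was at about (6.7, 1.4) and moved to about (8.9, 2.3).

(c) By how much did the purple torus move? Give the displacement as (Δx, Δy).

(-0.9, -0.9)

From the two frames, the purple torus sits at roughly (3.5, 2.0) before and (2.6, 1.1) after.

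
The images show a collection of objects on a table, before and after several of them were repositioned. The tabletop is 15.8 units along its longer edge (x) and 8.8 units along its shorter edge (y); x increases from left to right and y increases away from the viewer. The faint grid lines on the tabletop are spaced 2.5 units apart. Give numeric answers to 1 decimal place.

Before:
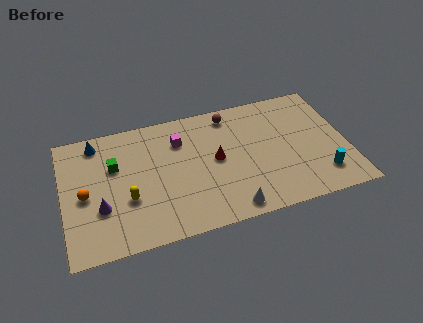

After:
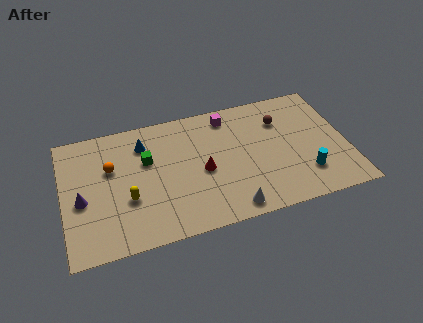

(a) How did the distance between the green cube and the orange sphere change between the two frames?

-0.3

The distance was about 2.3 in the first image and 2.0 in the second, so they moved 0.3 units closer together.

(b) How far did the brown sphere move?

3.0

The brown sphere was near (9.5, 7.6) before and (12.3, 6.4) after, so it travelled √(2.8² + 1.2²) ≈ 3.0 units.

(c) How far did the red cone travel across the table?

1.0

The red cone moved from about (8.5, 4.6) to (7.7, 4.0), a distance of √(0.8² + 0.6²) ≈ 1.0.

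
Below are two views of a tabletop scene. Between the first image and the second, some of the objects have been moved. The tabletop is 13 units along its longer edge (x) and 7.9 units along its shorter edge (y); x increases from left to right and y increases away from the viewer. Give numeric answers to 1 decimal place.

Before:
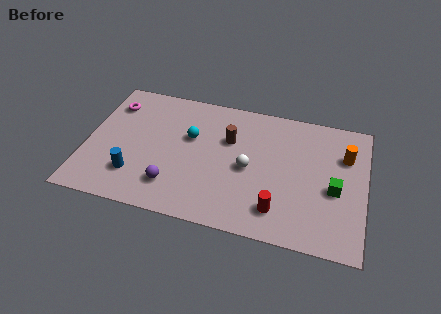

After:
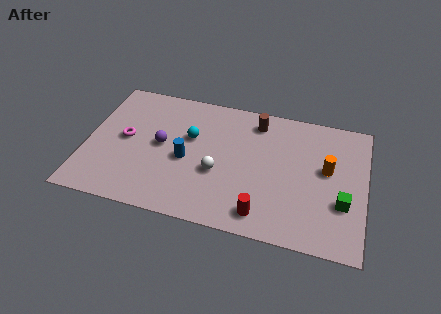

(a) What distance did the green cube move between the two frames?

0.8

The green cube moved from about (11.6, 3.4) to (12.0, 2.7), a distance of √(0.4² + 0.7²) ≈ 0.8.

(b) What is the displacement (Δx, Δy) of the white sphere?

(-1.4, -0.6)

The white sphere was at about (7.6, 3.7) and moved to about (6.2, 3.1).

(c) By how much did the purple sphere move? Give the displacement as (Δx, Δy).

(-0.7, 2.3)

The purple sphere was at about (4.2, 1.8) and moved to about (3.5, 4.1).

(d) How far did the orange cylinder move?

1.3

From (12.0, 5.5) to (11.2, 4.5), the orange cylinder covered √(0.8² + 1.0²) ≈ 1.3 units.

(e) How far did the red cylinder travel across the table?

0.8

The red cylinder was near (9.1, 1.6) before and (8.4, 1.2) after, so it travelled √(0.7² + 0.4²) ≈ 0.8 units.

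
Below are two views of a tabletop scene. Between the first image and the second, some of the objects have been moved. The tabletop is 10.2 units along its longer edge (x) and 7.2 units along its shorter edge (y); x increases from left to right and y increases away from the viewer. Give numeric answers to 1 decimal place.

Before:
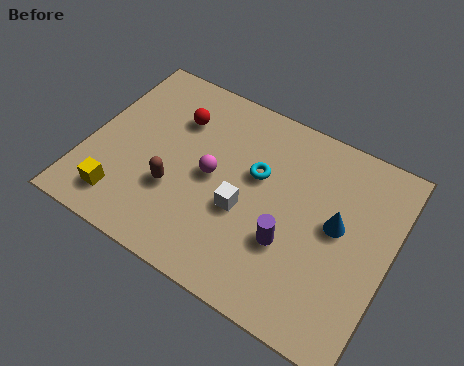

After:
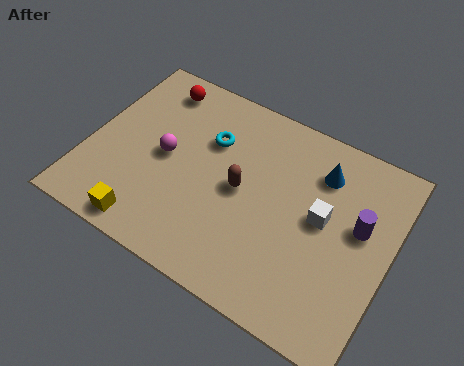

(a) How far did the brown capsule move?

2.4

From (3.1, 2.5) to (5.2, 3.6), the brown capsule covered √(2.1² + 1.1²) ≈ 2.4 units.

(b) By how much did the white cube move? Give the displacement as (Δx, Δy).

(2.5, 1.0)

The white cube was at about (5.4, 2.9) and moved to about (7.9, 3.9).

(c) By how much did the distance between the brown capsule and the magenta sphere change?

+1.0

Before: roughly 1.6 units apart; after: 2.6. That's 1.0 units further apart.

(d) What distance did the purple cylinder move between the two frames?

2.7

From (7.0, 2.5) to (9.1, 4.2), the purple cylinder covered √(2.1² + 1.7²) ≈ 2.7 units.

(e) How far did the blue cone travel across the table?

1.8

From (8.4, 3.9) to (7.6, 5.5), the blue cone covered √(0.8² + 1.6²) ≈ 1.8 units.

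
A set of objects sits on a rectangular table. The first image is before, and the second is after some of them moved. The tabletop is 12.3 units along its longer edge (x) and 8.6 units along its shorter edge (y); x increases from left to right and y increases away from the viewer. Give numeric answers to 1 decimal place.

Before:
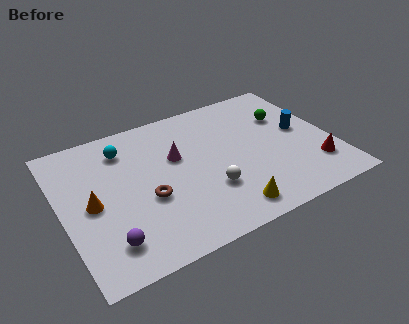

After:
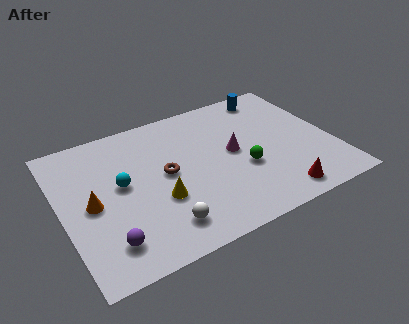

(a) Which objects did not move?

the orange cone and the purple sphere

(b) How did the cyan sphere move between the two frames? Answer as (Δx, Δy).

(-0.4, -2.1)

The cyan sphere was at about (3.1, 6.8) and moved to about (2.7, 4.7).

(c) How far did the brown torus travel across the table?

1.5

The brown torus was near (3.7, 3.4) before and (4.7, 4.5) after, so it travelled √(1.0² + 1.1²) ≈ 1.5 units.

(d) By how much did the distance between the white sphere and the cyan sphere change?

-1.9

The distance was about 5.3 in the first image and 3.4 in the second, so they moved 1.9 units closer together.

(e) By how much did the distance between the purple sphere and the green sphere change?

-3.1

The distance was about 9.7 in the first image and 6.6 in the second, so they moved 3.1 units closer together.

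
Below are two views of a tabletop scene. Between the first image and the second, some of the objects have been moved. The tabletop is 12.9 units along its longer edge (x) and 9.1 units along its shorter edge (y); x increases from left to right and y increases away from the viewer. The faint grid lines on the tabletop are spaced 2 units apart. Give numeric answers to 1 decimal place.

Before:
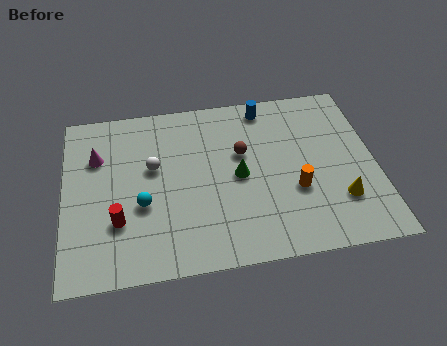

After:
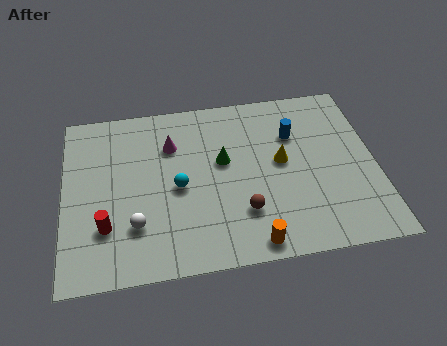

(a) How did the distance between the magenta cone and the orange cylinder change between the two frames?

-2.2

They were about 8.6 units apart before and 6.4 after — 2.2 units closer together.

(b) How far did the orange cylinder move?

3.1

From (9.5, 3.3) to (7.6, 0.9), the orange cylinder covered √(1.9² + 2.4²) ≈ 3.1 units.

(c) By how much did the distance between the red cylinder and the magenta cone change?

+1.2

The distance was about 3.6 in the first image and 4.8 in the second, so they moved 1.2 units further apart.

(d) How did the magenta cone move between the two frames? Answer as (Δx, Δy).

(3.1, 0.2)

From the two frames, the magenta cone sits at roughly (1.4, 6.3) before and (4.5, 6.5) after.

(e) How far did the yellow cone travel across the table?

3.3

The yellow cone was near (11.3, 2.5) before and (9.0, 4.9) after, so it travelled √(2.3² + 2.4²) ≈ 3.3 units.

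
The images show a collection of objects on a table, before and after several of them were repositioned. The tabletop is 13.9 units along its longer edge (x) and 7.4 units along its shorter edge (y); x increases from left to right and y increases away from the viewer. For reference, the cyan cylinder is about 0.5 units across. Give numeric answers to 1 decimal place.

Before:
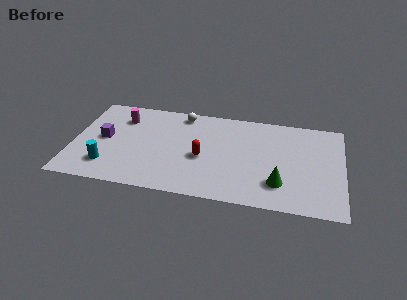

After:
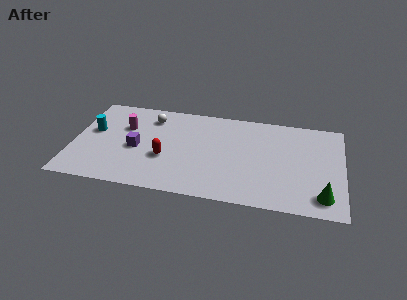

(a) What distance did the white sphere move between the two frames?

1.7

From (5.5, 6.5) to (3.9, 5.9), the white sphere covered √(1.6² + 0.6²) ≈ 1.7 units.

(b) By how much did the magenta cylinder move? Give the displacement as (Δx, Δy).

(0.2, -0.7)

From the two frames, the magenta cylinder sits at roughly (2.4, 5.6) before and (2.6, 4.9) after.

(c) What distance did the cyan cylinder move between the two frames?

2.8

The cyan cylinder was near (1.9, 1.7) before and (1.0, 4.3) after, so it travelled √(0.9² + 2.6²) ≈ 2.8 units.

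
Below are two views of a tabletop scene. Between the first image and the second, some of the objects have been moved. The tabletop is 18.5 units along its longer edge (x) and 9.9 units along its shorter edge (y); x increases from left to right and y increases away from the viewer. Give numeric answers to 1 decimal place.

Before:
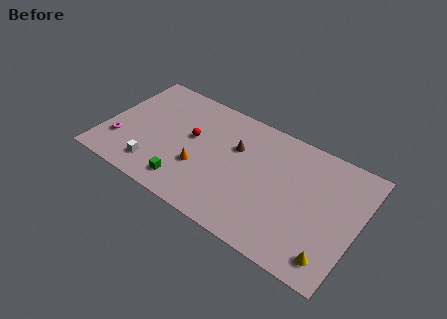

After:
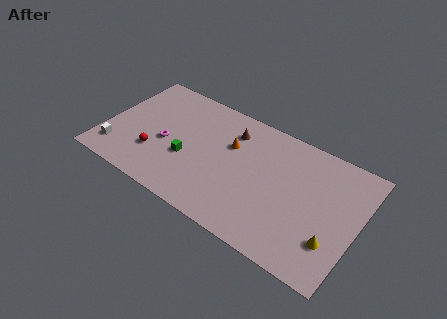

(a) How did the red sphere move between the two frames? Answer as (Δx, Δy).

(-2.3, -2.7)

From the two frames, the red sphere sits at roughly (6.2, 5.7) before and (3.9, 3.0) after.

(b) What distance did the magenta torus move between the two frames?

3.5

The magenta torus moved from about (1.3, 2.8) to (4.5, 4.3), a distance of √(3.2² + 1.5²) ≈ 3.5.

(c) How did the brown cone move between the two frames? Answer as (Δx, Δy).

(-0.5, 1.2)

From the two frames, the brown cone sits at roughly (9.4, 6.5) before and (8.9, 7.7) after.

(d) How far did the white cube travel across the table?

2.9

From (4.1, 1.9) to (1.2, 2.0), the white cube covered √(2.9² + 0.1²) ≈ 2.9 units.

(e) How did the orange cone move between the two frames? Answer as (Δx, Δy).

(1.8, 3.0)

From the two frames, the orange cone sits at roughly (7.2, 3.5) before and (9.0, 6.5) after.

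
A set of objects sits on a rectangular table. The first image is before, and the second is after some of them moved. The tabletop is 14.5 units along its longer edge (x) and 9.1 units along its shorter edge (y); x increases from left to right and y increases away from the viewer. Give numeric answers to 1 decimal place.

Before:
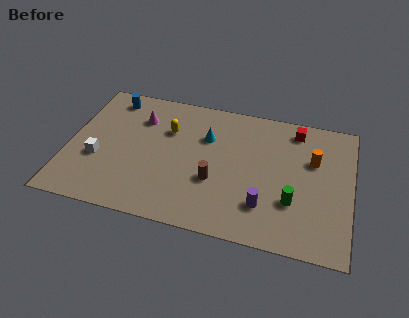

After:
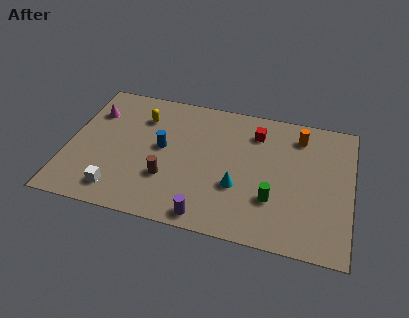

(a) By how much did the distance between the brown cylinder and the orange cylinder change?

+2.4

The distance was about 5.5 in the first image and 7.9 in the second, so they moved 2.4 units further apart.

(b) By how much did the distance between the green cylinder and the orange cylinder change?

+1.6

Before: roughly 3.1 units apart; after: 4.7. That's 1.6 units further apart.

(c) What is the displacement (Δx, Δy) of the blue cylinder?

(2.9, -2.9)

From the two frames, the blue cylinder sits at roughly (1.9, 7.8) before and (4.8, 4.9) after.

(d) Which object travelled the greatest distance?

the blue cylinder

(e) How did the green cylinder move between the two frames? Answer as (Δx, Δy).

(-1.0, -0.1)

The green cylinder started near (11.6, 2.9) and ended near (10.6, 2.8).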